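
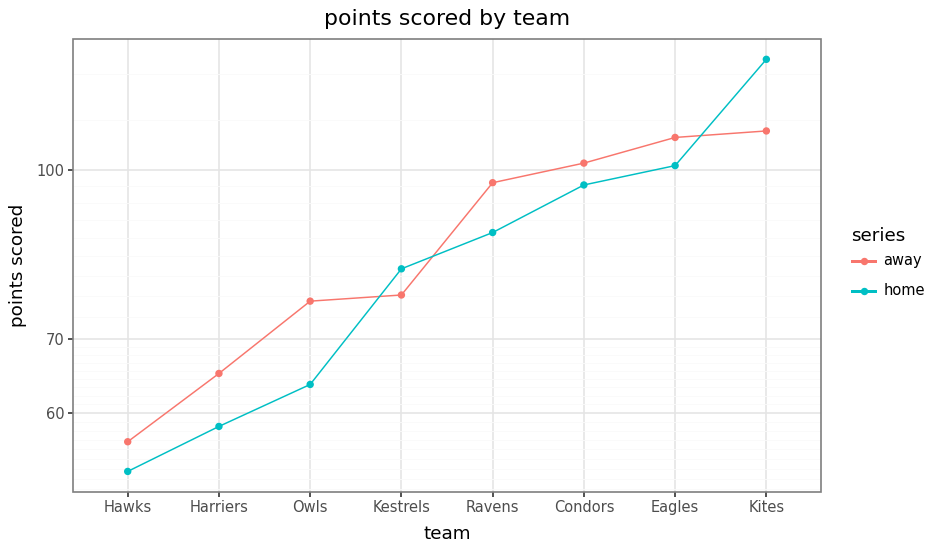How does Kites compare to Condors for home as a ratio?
Kites ≈ 130, Condors ≈ 100; 130/100 ≈ 1.3.

≈ 1.3×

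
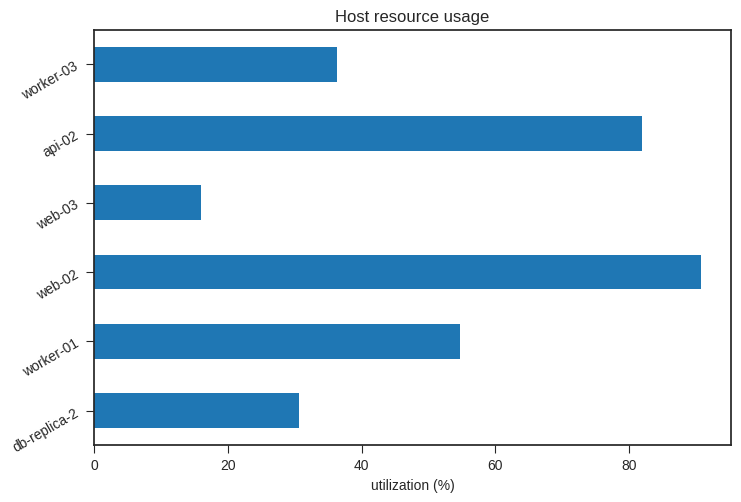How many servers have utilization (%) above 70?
2

Above 70: web-02, api-02.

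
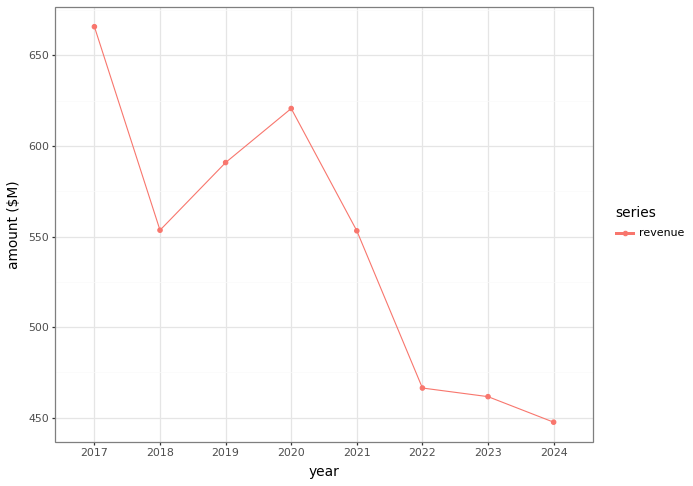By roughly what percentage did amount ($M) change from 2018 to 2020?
≈ +10.7%

2018 ≈ 560, 2020 ≈ 620; (620 − 560) / 560 ≈ +10.7%.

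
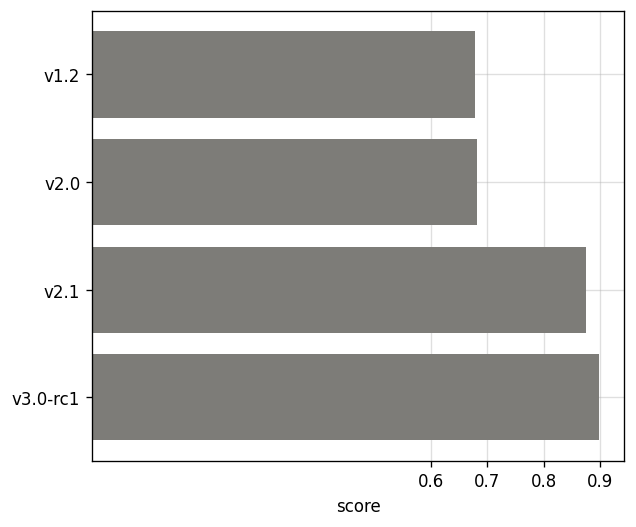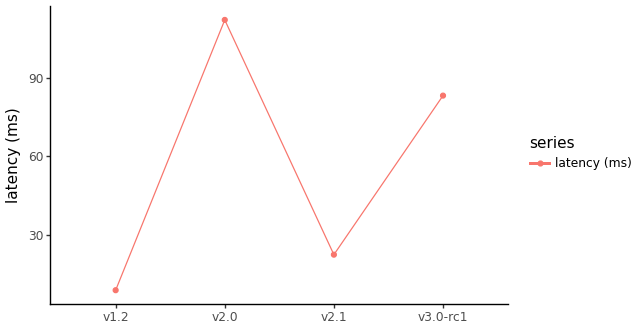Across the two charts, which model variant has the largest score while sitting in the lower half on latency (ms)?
v2.1

Chart 2 median latency (ms) ≈ 60; below-median model variants: v1.2, v2.1. Among those, v2.1 has the highest score (≈ 0.9).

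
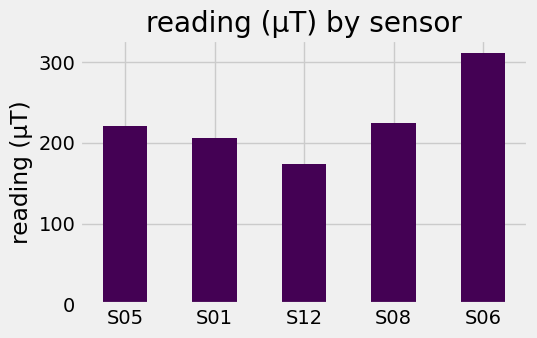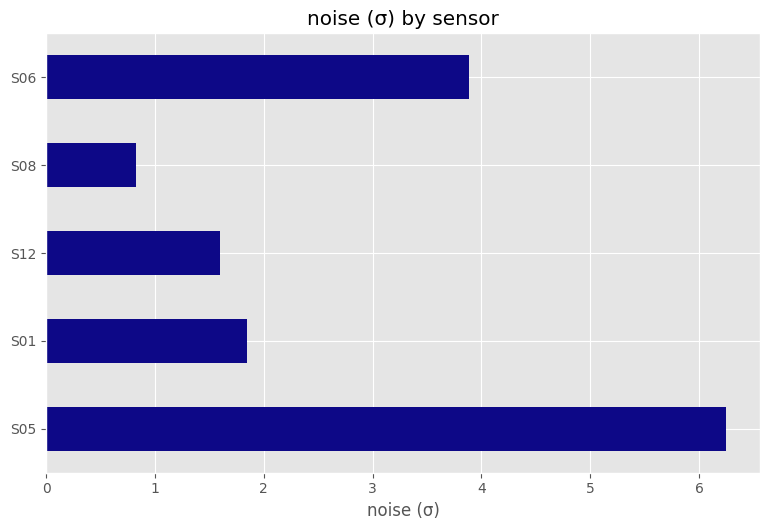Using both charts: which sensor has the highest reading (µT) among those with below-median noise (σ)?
S08

Chart 2 median noise (σ) ≈ 2; below-median sensors: S12, S08. Among those, S08 has the highest reading (µT) (≈ 200).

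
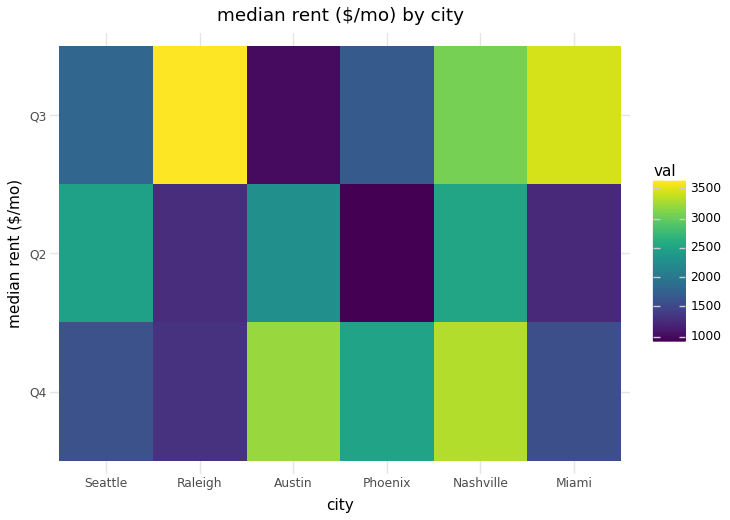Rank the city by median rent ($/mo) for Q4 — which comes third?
Top 4 for Q4: Nashville ≈ 3500, Austin ≈ 3000, Phoenix ≈ 2500, Seattle ≈ 1500.

Phoenix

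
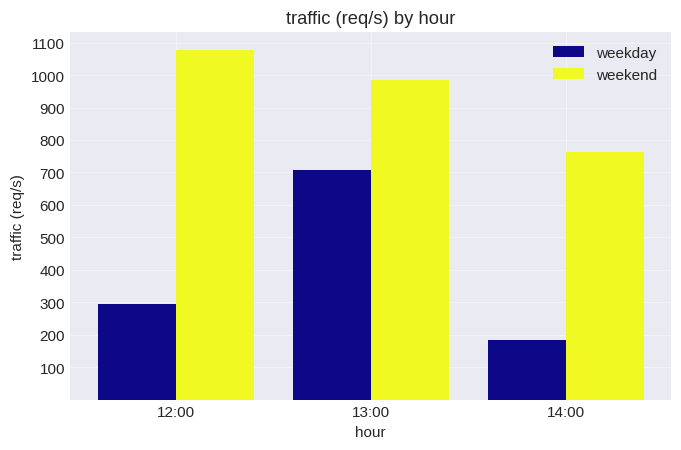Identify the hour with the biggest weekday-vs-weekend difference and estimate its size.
12:00: weekday ≈ 300, weekend ≈ 1100 → gap ≈ 800. Next-largest (14:00) is only ≈ 600.

12:00, ≈ 800 req/s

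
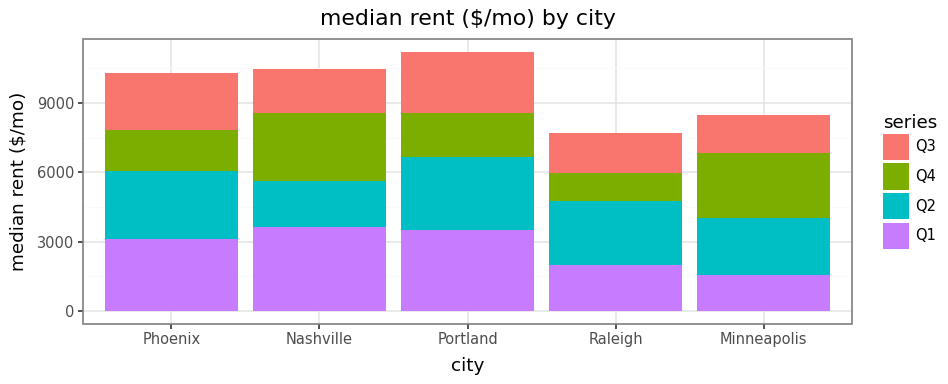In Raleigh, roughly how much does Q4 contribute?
≈ 1000

Q4 top ≈ 6000, bottom ≈ 5000; segment ≈ 1000.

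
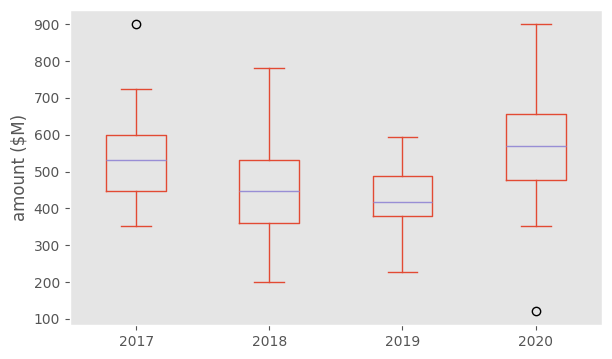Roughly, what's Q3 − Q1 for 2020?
≈ 180

Q3 ≈ 660, Q1 ≈ 480; IQR ≈ 180.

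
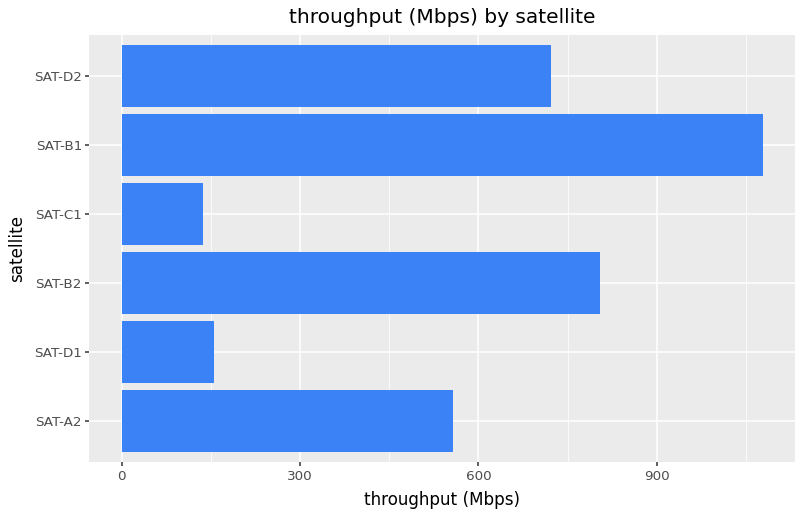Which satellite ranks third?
Top 4: SAT-B1 ≈ 1100, SAT-B2 ≈ 800, SAT-D2 ≈ 700, SAT-A2 ≈ 600.

SAT-D2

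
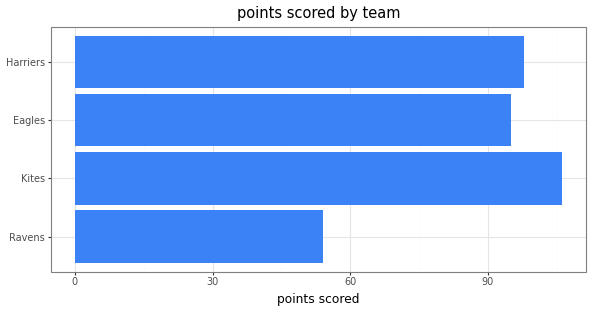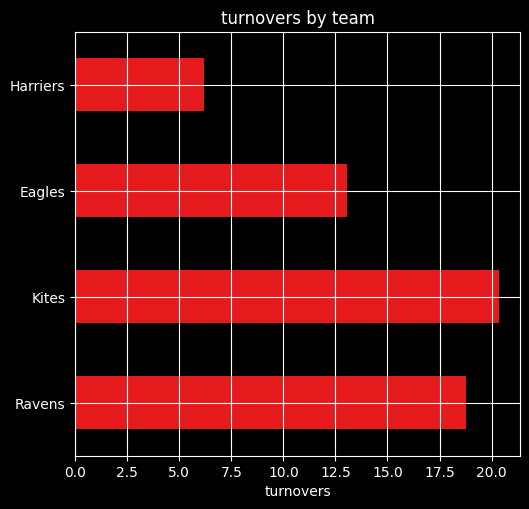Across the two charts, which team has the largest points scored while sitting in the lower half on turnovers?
Harriers

Chart 2 median turnovers ≈ 16; below-median teams: Eagles, Harriers. Among those, Harriers has the highest points scored (≈ 100).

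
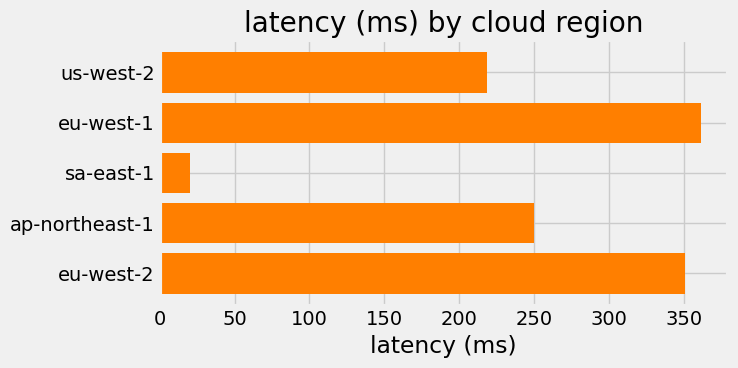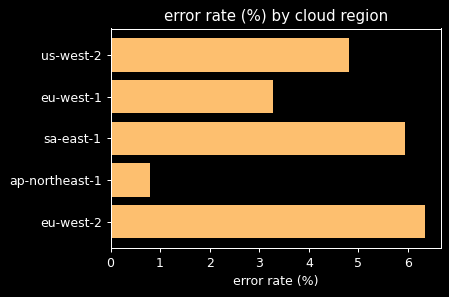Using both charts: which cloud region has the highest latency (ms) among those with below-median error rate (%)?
Chart 2 median error rate (%) ≈ 5; below-median cloud regions: eu-west-1, ap-northeast-1. Among those, eu-west-1 has the highest latency (ms) (≈ 350).

eu-west-1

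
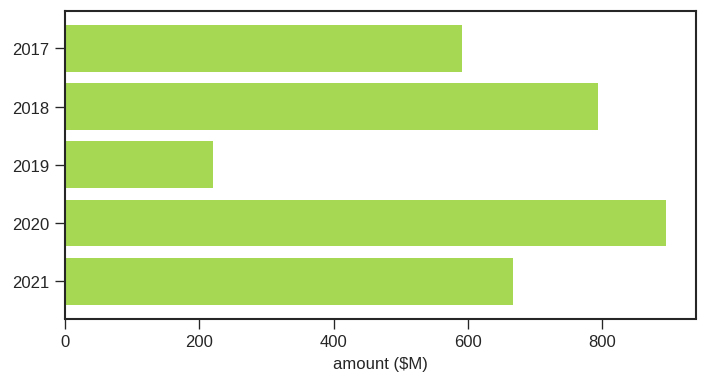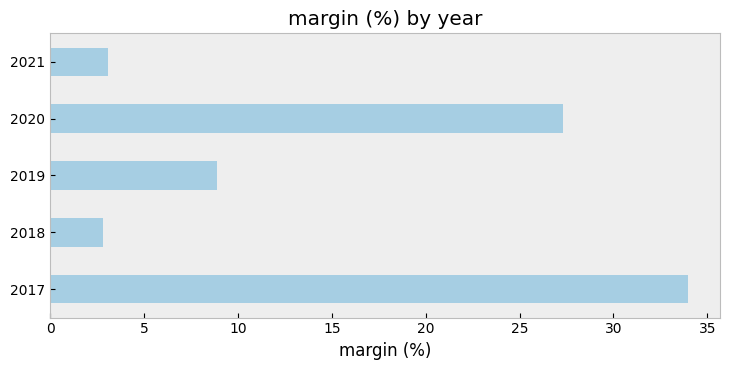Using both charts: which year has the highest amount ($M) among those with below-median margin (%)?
Chart 2 median margin (%) ≈ 10; below-median years: 2018, 2021. Among those, 2018 has the highest amount ($M) (≈ 800).

2018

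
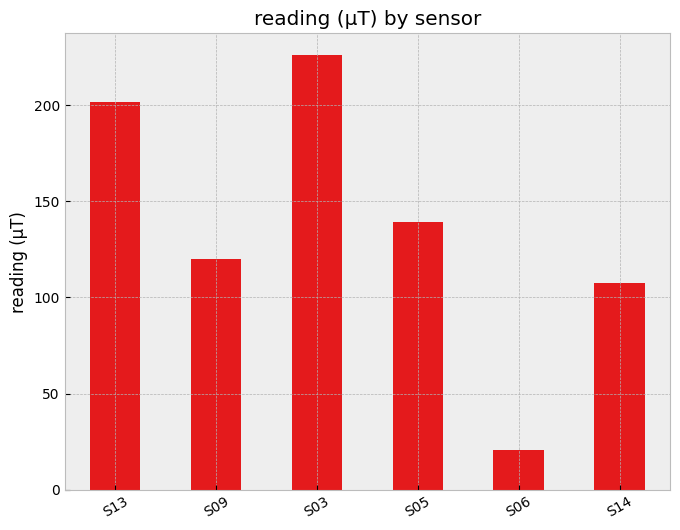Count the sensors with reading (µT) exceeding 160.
Above 160: S13, S03.

2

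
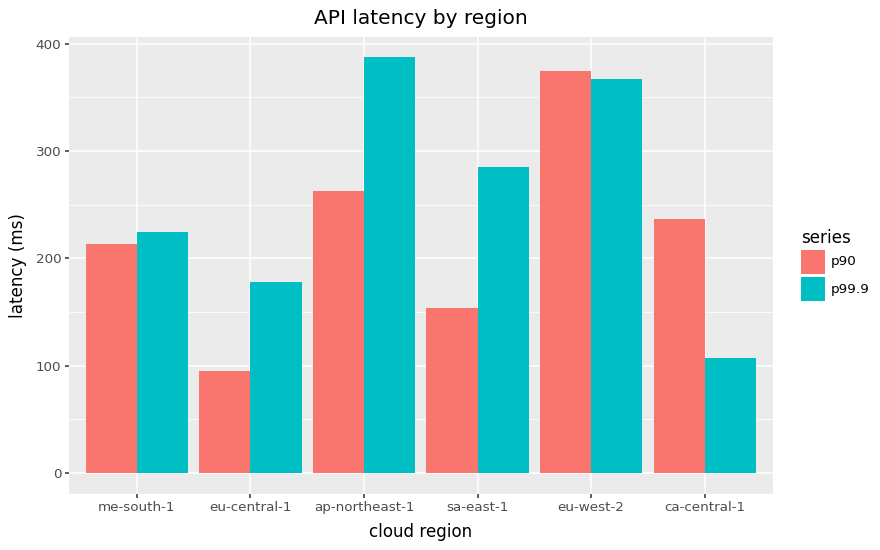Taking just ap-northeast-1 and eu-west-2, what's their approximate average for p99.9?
≈ 375

(400 + 350) / 2 ≈ 375.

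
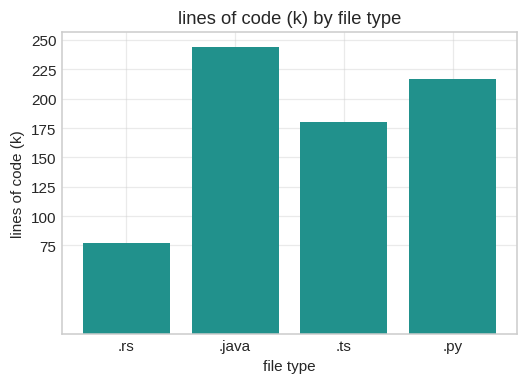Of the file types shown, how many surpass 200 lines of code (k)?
Above 200: .java, .py.

2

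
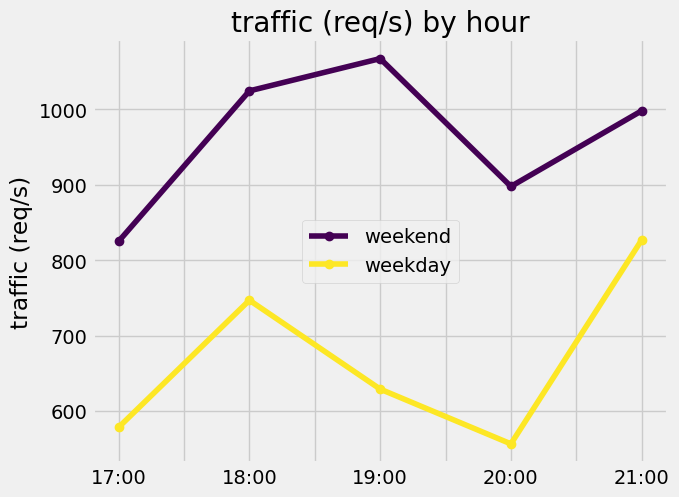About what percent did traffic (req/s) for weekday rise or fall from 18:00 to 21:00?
≈ +13.3%

18:00 ≈ 750, 21:00 ≈ 850; (850 − 750) / 750 ≈ +13.3%.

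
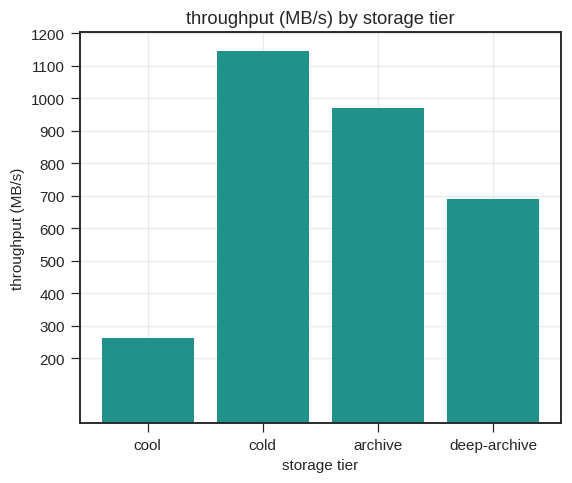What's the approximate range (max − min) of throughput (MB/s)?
≈ 800

Max cold ≈ 1100, min cool ≈ 300; range ≈ 800.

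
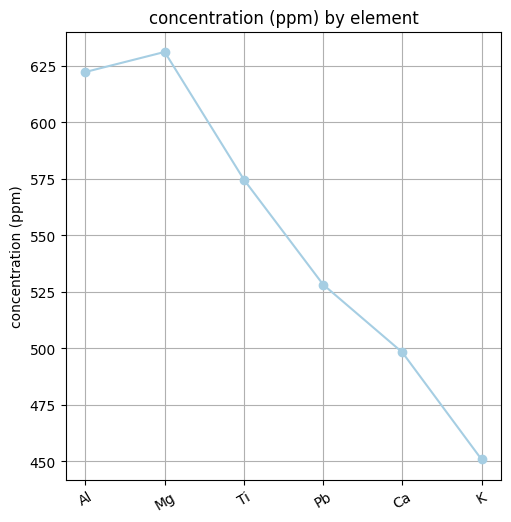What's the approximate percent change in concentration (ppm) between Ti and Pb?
≈ -10.3%

Ti ≈ 580, Pb ≈ 520; (520 − 580) / 580 ≈ -10.3%.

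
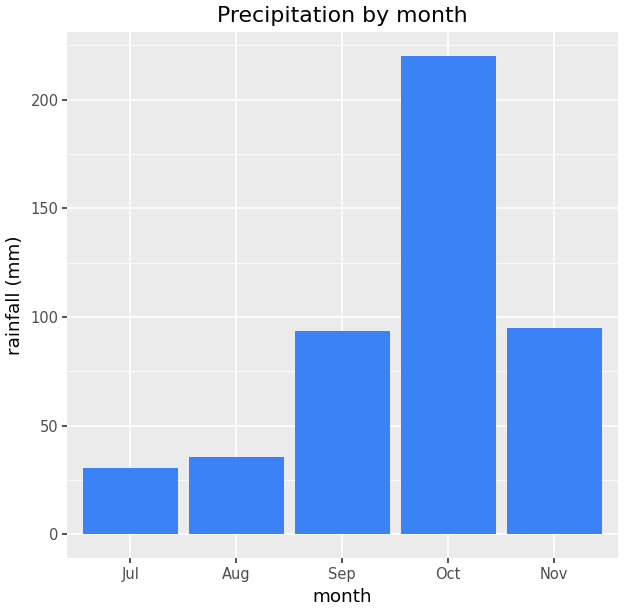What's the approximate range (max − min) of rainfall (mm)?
Max Oct ≈ 220, min Jul ≈ 40; range ≈ 180.

≈ 180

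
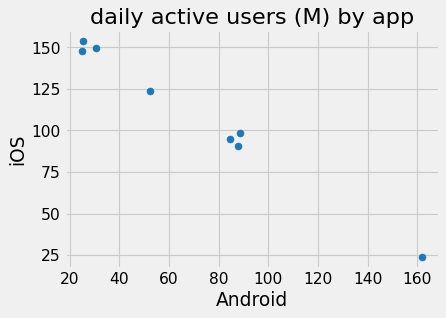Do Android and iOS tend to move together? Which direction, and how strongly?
Points are negatively correlated; strong (|r| ≈ 1.0).

negative, strong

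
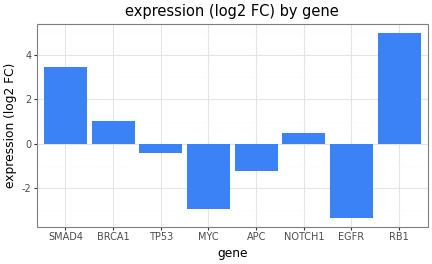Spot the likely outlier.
RB1 ≈ 5; the rest sit between ≈ -3 and ≈ 3.

RB1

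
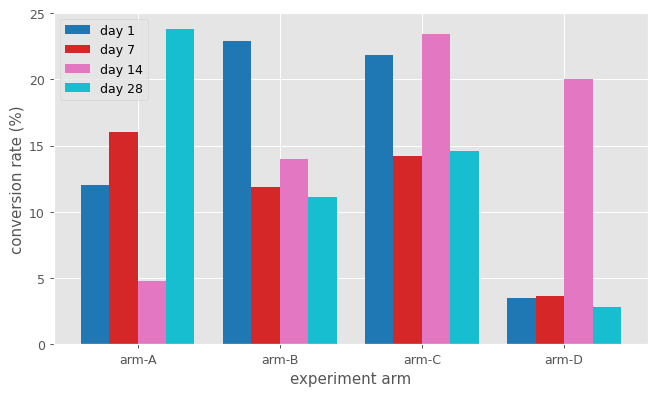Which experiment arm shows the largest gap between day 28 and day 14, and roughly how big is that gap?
arm-A, ≈ 20 %

arm-A: day 28 ≈ 24, day 14 ≈ 4 → gap ≈ 20. Next-largest (arm-D) is only ≈ 18.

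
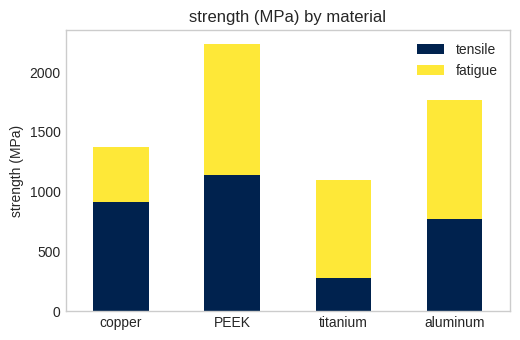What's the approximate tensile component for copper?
tensile top ≈ 1000, bottom ≈ 0; segment ≈ 1000.

≈ 1000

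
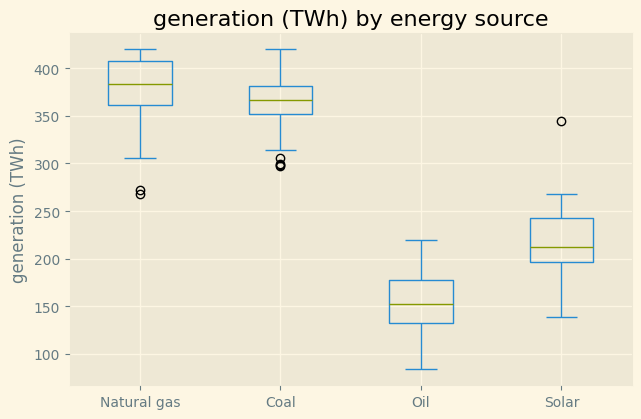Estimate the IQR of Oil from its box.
Q3 ≈ 180, Q1 ≈ 140; IQR ≈ 40.

≈ 40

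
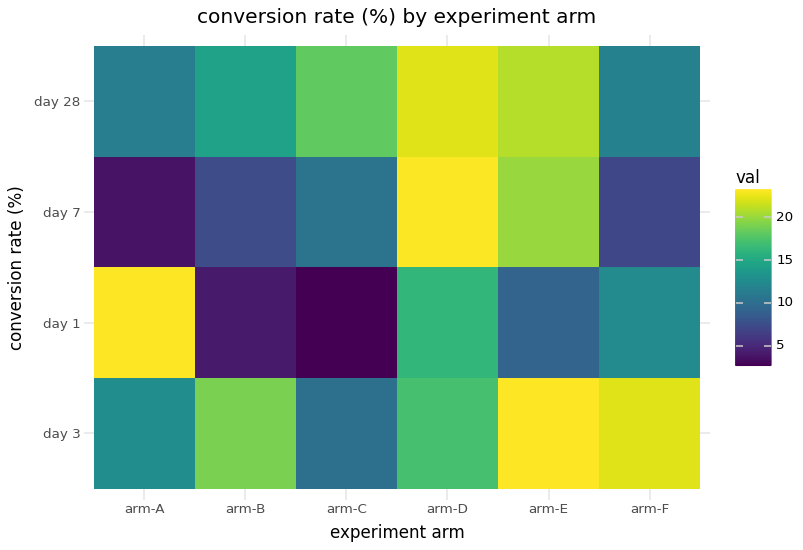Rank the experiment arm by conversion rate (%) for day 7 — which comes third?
Top 4 for day 7: arm-D ≈ 24, arm-E ≈ 20, arm-C ≈ 10, arm-B ≈ 8.

arm-C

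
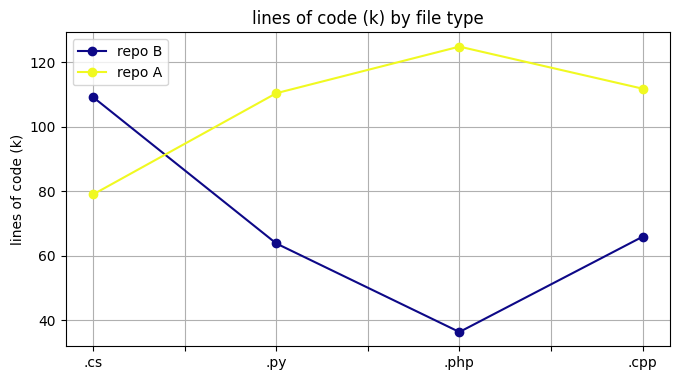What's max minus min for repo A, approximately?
≈ 40

Max .php ≈ 120, min .cs ≈ 80; range ≈ 40.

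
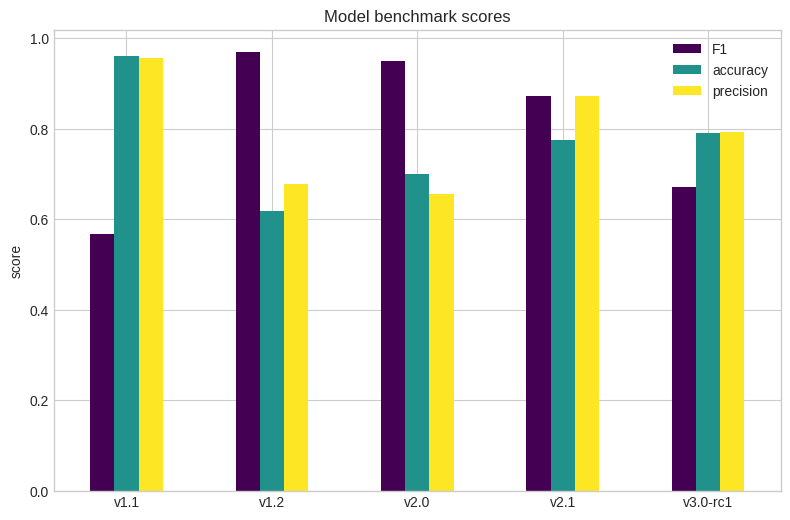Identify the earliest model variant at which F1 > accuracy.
v1.1: F1 ≈ 0.6 vs accuracy ≈ 1.0 (not yet); v1.2: F1 ≈ 1.0 vs accuracy ≈ 0.6 (first crossover).

v1.2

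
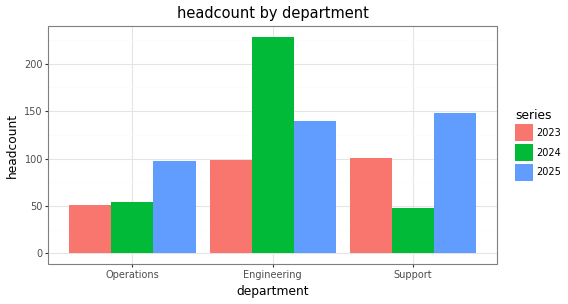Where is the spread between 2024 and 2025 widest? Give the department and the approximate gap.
Support, ≈ 100

Support: 2024 ≈ 40, 2025 ≈ 140 → gap ≈ 100. Next-largest (Engineering) is only ≈ 80.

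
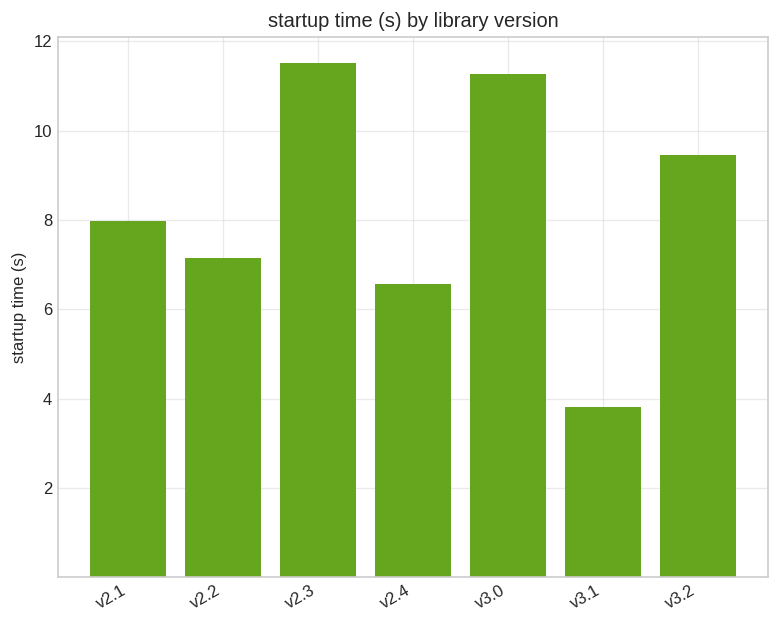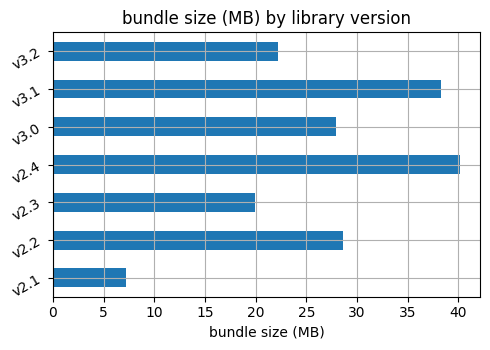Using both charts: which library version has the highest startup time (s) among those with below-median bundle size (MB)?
Chart 2 median bundle size (MB) ≈ 30; below-median library versions: v2.1, v2.3, v3.2. Among those, v2.3 has the highest startup time (s) (≈ 12).

v2.3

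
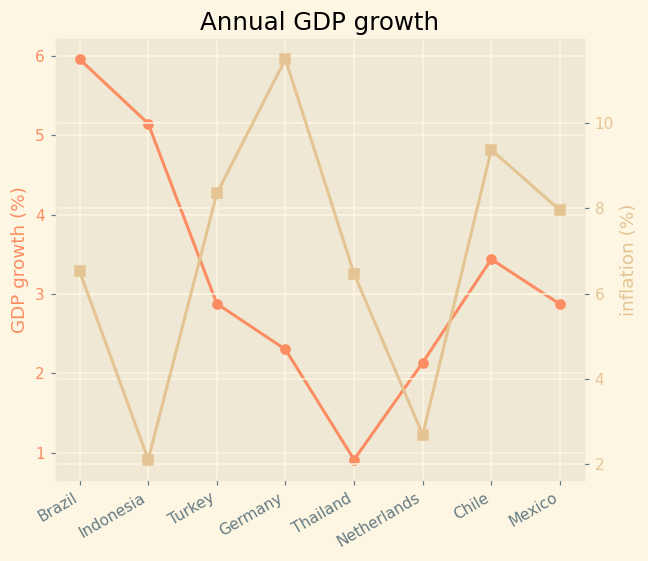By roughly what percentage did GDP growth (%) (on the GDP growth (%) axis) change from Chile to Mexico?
Chile ≈ 3.5, Mexico ≈ 3.0; (3.0 − 3.5) / 3.5 ≈ -14.3%.

≈ -14.3%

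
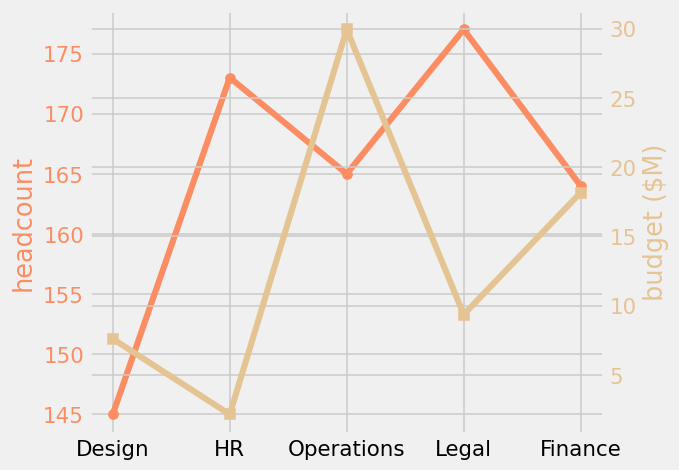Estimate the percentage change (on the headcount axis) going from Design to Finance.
≈ +13.8%

Design ≈ 145, Finance ≈ 165; (165 − 145) / 145 ≈ +13.8%.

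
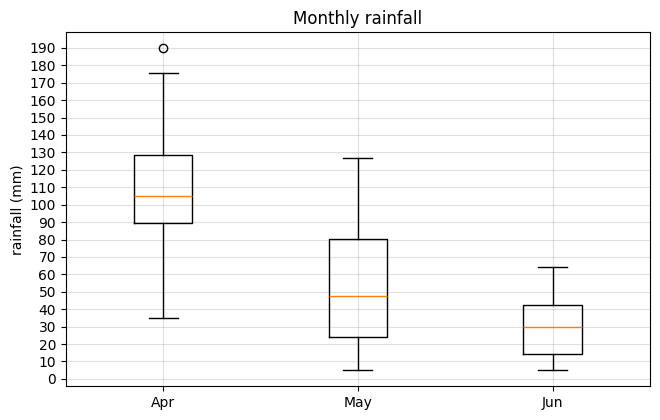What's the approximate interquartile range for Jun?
Q3 ≈ 40, Q1 ≈ 10; IQR ≈ 30.

≈ 30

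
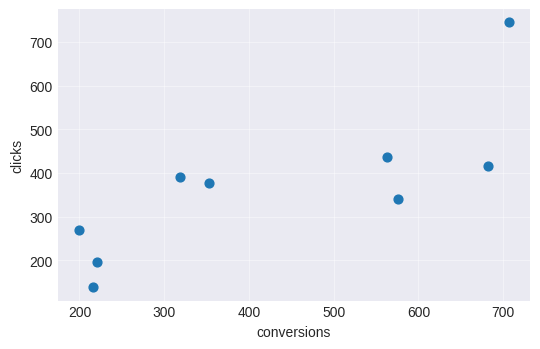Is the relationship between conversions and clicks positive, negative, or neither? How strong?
positive, strong

Points are positively correlated; strong (|r| ≈ 0.8).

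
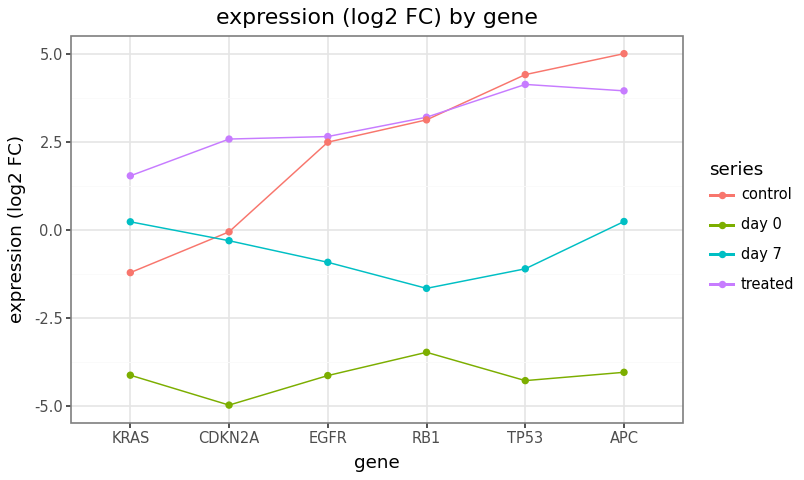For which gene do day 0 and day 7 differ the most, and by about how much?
CDKN2A: day 0 ≈ -5, day 7 ≈ 0 → gap ≈ 5. Next-largest (KRAS) is only ≈ 4.

CDKN2A, ≈ 5 log2 FC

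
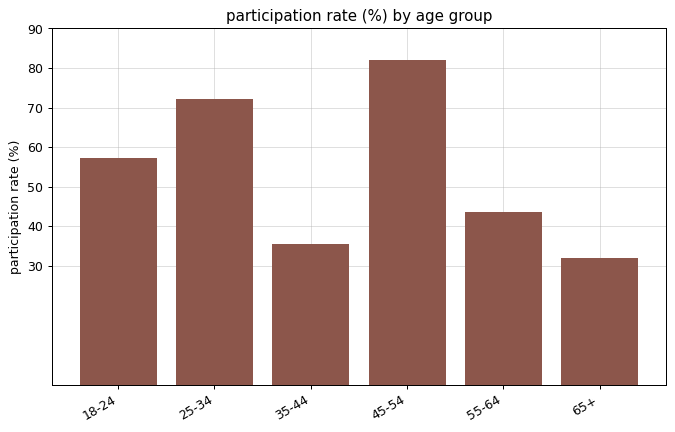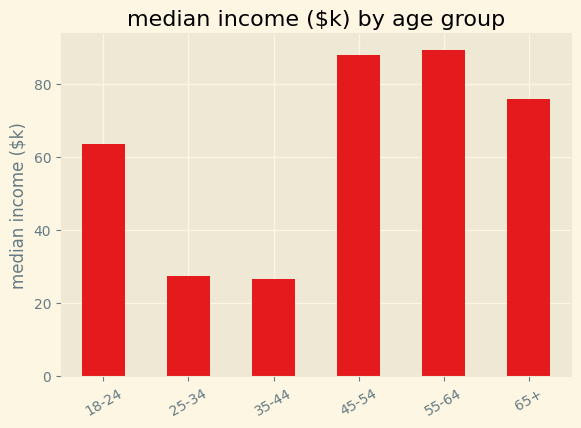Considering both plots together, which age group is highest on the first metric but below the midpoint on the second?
25-34

Chart 2 median median income ($k) ≈ 70; below-median age groups: 18-24, 25-34, 35-44. Among those, 25-34 has the highest participation rate (%) (≈ 70).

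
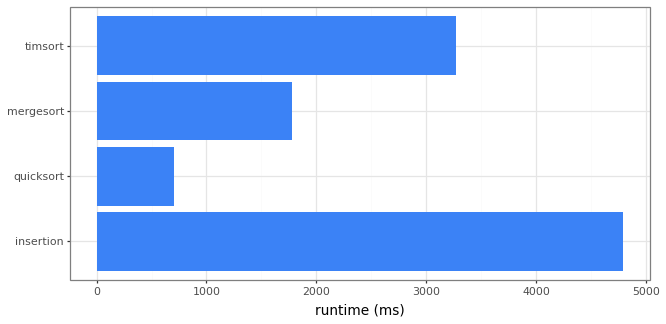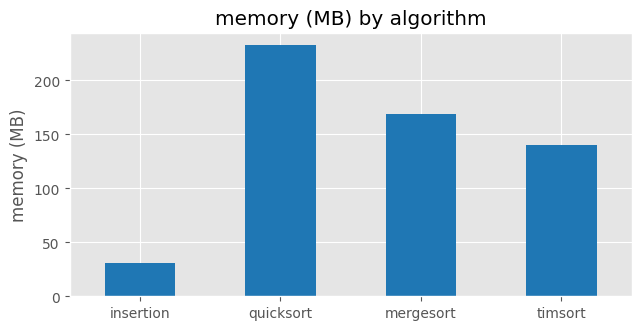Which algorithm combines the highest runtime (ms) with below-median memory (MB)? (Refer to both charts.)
Chart 2 median memory (MB) ≈ 150; below-median algorithms: insertion, timsort. Among those, insertion has the highest runtime (ms) (≈ 5000).

insertion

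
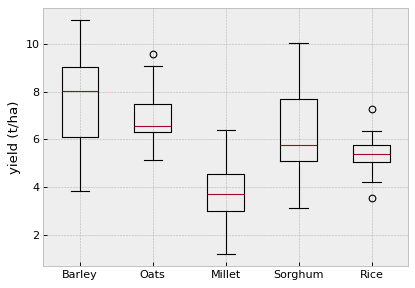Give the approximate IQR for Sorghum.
Q3 ≈ 7.5, Q1 ≈ 5.0; IQR ≈ 2.5.

≈ 2.5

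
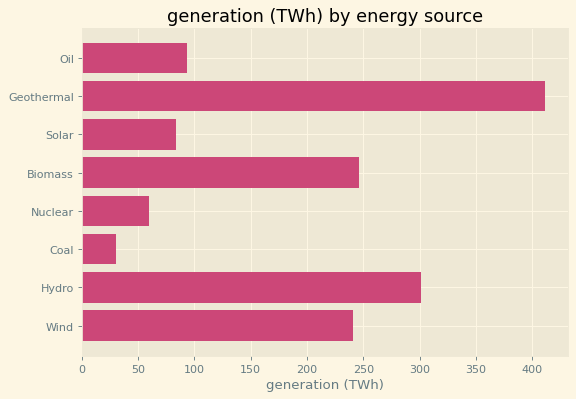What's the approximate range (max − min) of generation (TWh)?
≈ 350

Max Geothermal ≈ 400, min Coal ≈ 50; range ≈ 350.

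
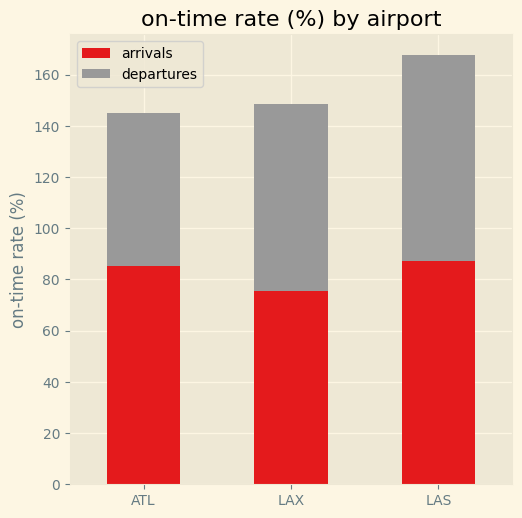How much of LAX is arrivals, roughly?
arrivals top ≈ 80, bottom ≈ 0; segment ≈ 80.

≈ 80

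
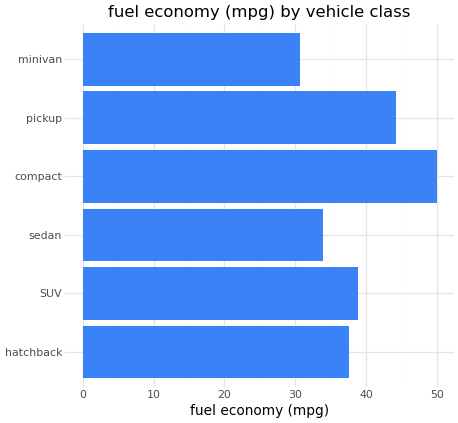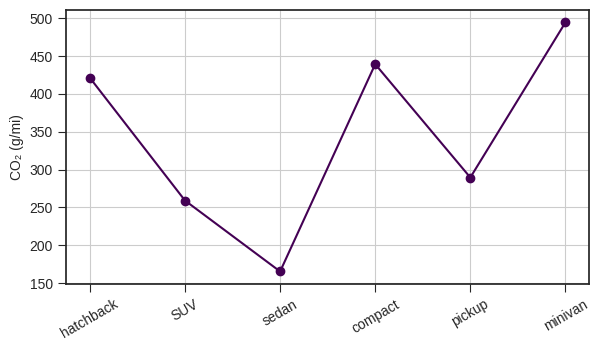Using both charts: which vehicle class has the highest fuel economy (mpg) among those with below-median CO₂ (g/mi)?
Chart 2 median CO₂ (g/mi) ≈ 350; below-median vehicle classes: SUV, sedan, pickup. Among those, pickup has the highest fuel economy (mpg) (≈ 45).

pickup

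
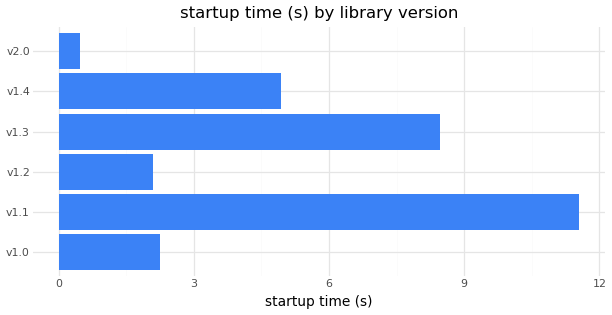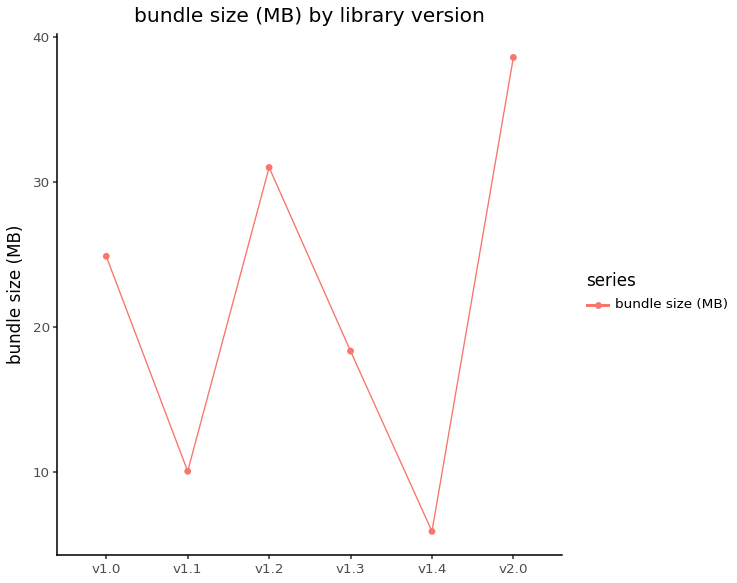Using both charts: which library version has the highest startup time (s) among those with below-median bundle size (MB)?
Chart 2 median bundle size (MB) ≈ 20; below-median library versions: v1.1, v1.3, v1.4. Among those, v1.1 has the highest startup time (s) (≈ 12).

v1.1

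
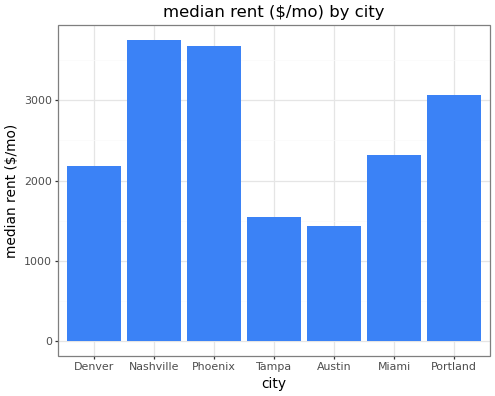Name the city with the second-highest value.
Phoenix

Top 3: Nashville ≈ 4000, Phoenix ≈ 3500, Portland ≈ 3000.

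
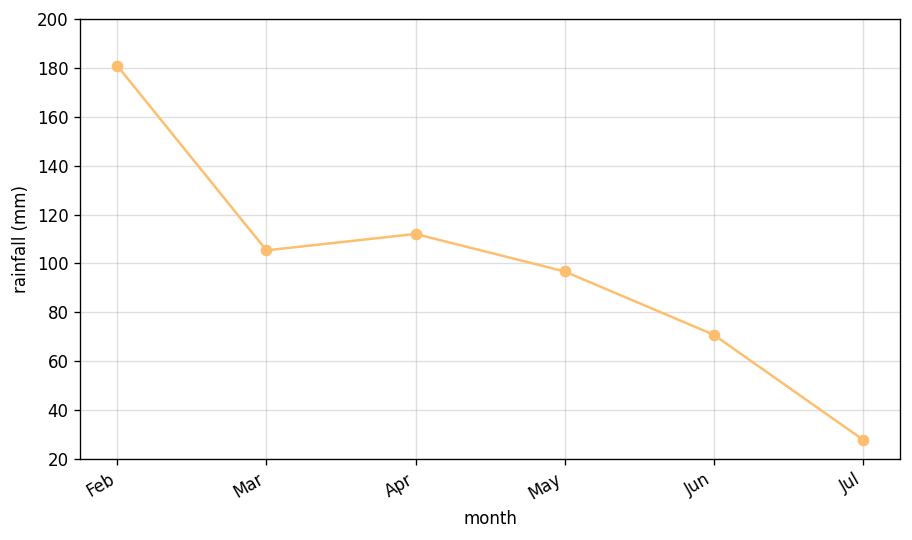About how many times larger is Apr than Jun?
≈ 1.5×

Apr ≈ 120, Jun ≈ 80; 120/80 ≈ 1.5.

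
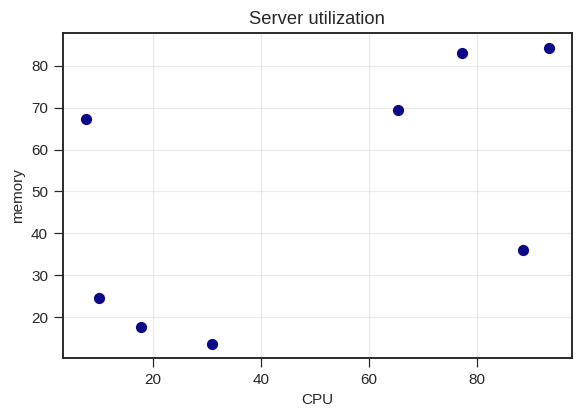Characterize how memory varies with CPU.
Points are positively correlated; moderate (|r| ≈ 0.6).

positive, moderate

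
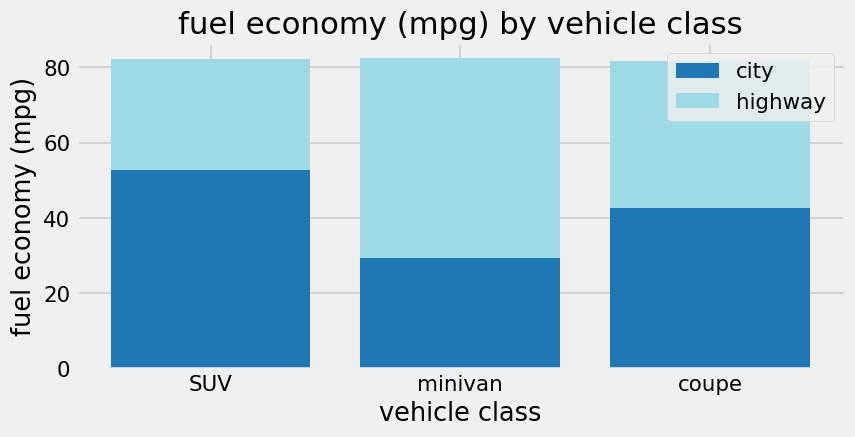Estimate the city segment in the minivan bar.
≈ 30

city top ≈ 30, bottom ≈ 0; segment ≈ 30.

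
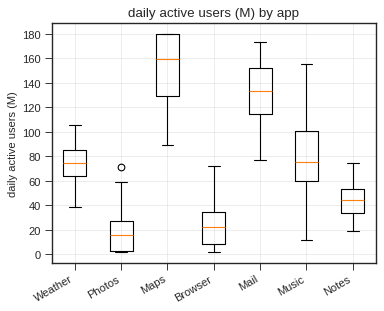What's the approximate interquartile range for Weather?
≈ 20

Q3 ≈ 80, Q1 ≈ 60; IQR ≈ 20.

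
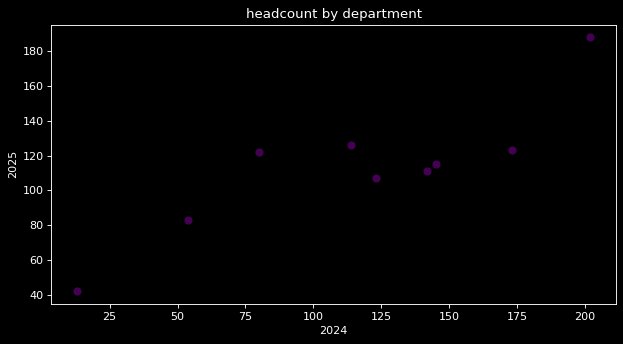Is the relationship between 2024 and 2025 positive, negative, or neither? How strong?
Points are positively correlated; strong (|r| ≈ 0.9).

positive, strong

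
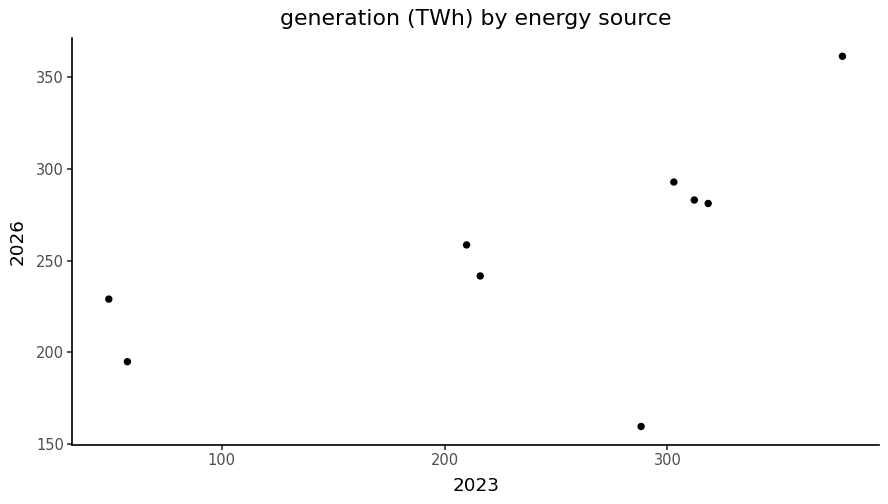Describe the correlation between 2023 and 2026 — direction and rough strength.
Points are positively correlated; moderate (|r| ≈ 0.6).

positive, moderate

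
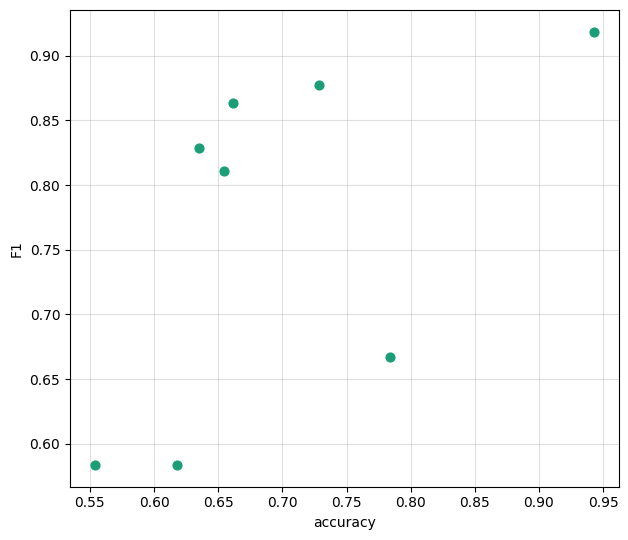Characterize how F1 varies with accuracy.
Points are positively correlated; moderate (|r| ≈ 0.6).

positive, moderate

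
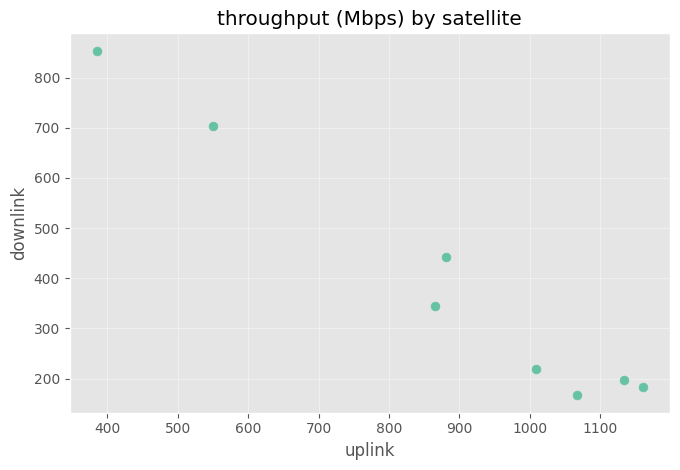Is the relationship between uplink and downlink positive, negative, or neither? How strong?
Points are negatively correlated; strong (|r| ≈ 1.0).

negative, strong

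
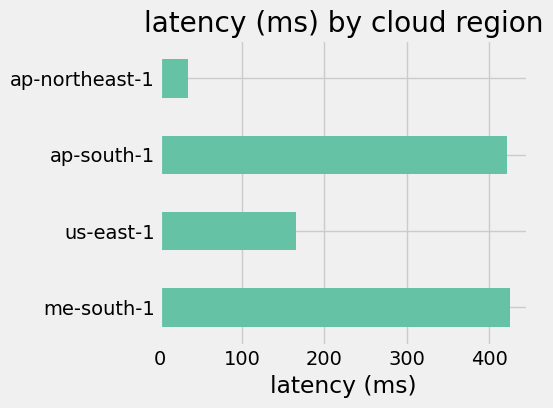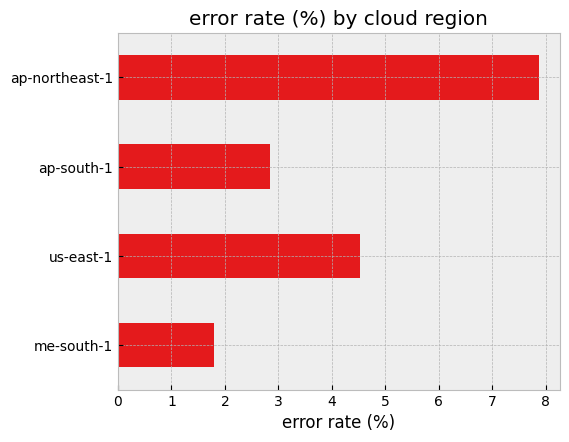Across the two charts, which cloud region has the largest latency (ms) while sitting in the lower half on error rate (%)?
me-south-1

Chart 2 median error rate (%) ≈ 4; below-median cloud regions: me-south-1, ap-south-1. Among those, me-south-1 has the highest latency (ms) (≈ 450).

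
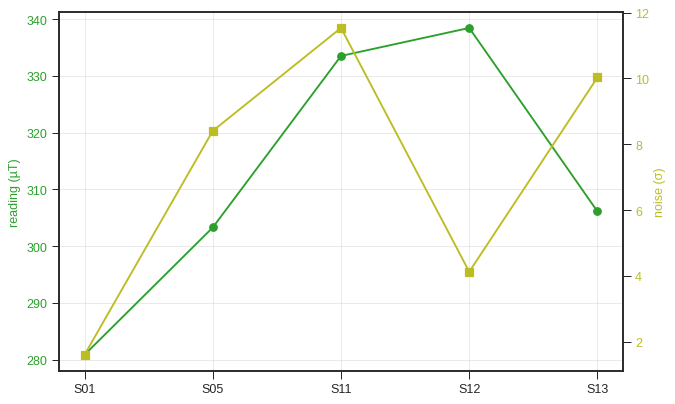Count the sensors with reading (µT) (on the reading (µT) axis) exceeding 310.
Above 310: S11, S12.

2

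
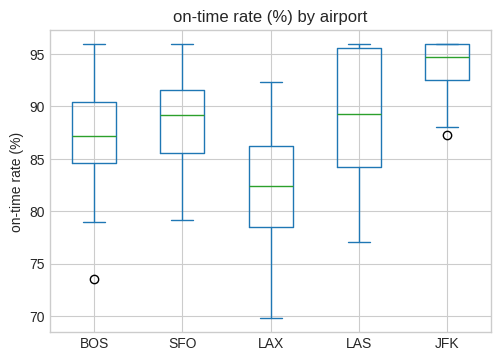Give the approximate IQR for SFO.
≈ 6

Q3 ≈ 92, Q1 ≈ 86; IQR ≈ 6.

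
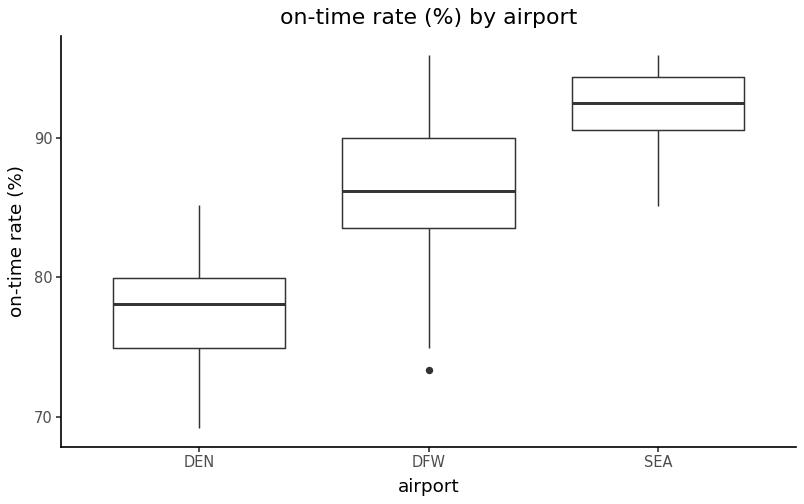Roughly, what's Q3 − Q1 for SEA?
≈ 4

Q3 ≈ 94, Q1 ≈ 90; IQR ≈ 4.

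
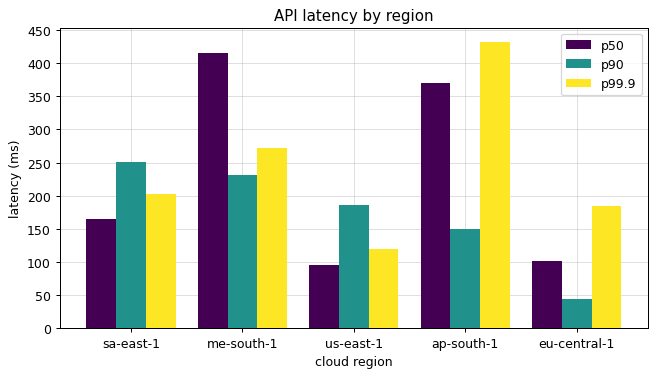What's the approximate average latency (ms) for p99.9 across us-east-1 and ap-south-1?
(100 + 450) / 2 ≈ 275.

≈ 275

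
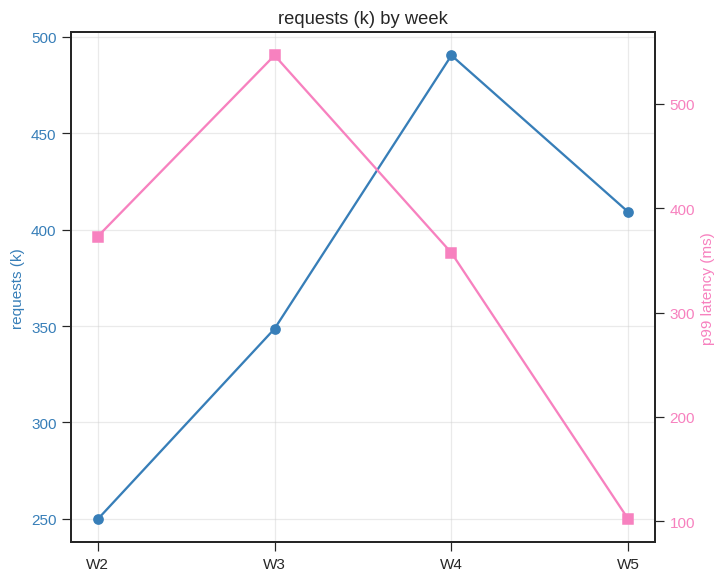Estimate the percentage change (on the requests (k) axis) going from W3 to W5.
≈ +14.3%

W3 ≈ 350, W5 ≈ 400; (400 − 350) / 350 ≈ +14.3%.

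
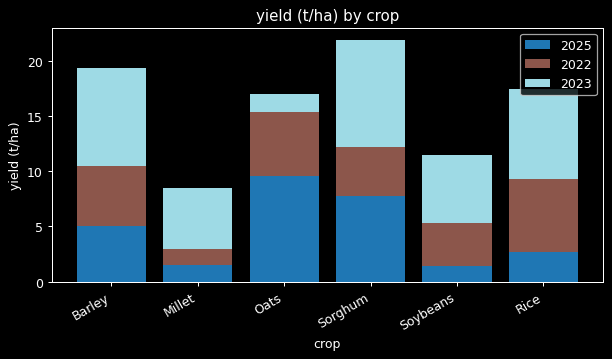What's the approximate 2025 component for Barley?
2025 top ≈ 6, bottom ≈ 0; segment ≈ 6.

≈ 6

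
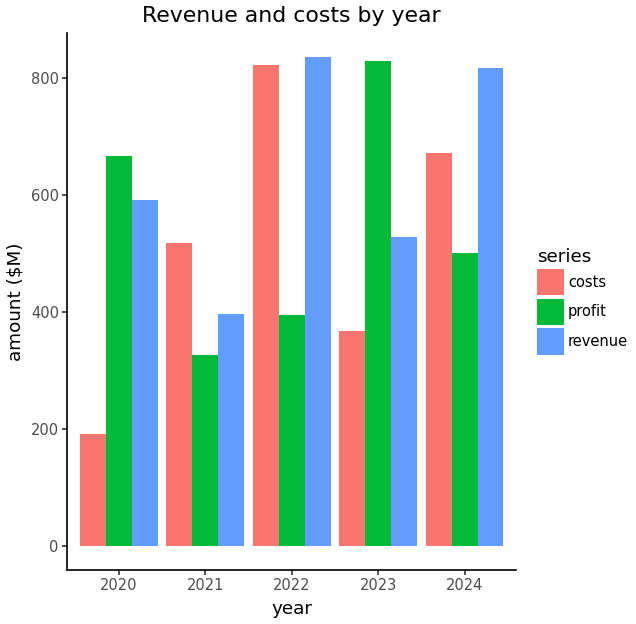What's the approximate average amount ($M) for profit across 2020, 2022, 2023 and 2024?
(700 + 400 + 800 + 500) / 4 ≈ 600.

≈ 600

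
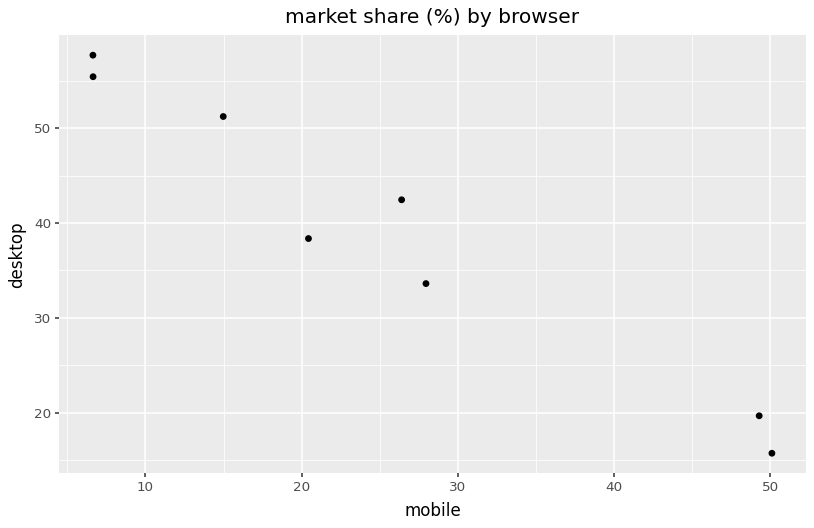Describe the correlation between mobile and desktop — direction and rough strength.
Points are negatively correlated; strong (|r| ≈ 1.0).

negative, strong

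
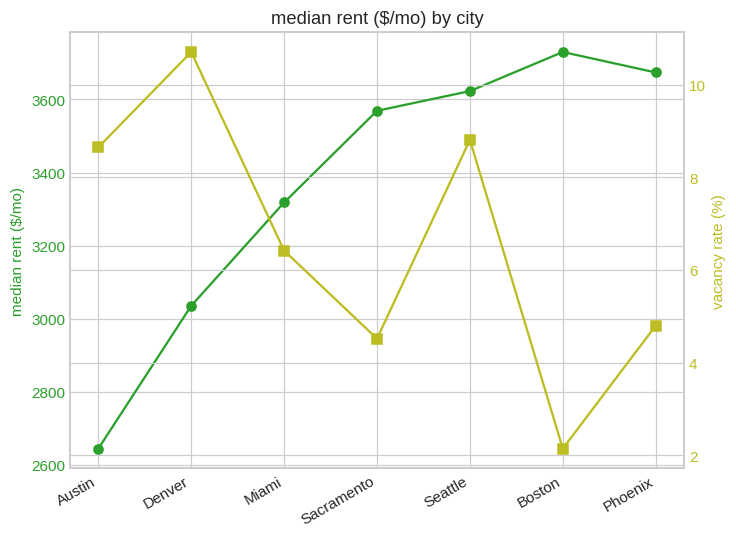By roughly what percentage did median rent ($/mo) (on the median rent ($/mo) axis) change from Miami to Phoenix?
≈ +12.1%

Miami ≈ 3300, Phoenix ≈ 3700; (3700 − 3300) / 3300 ≈ +12.1%.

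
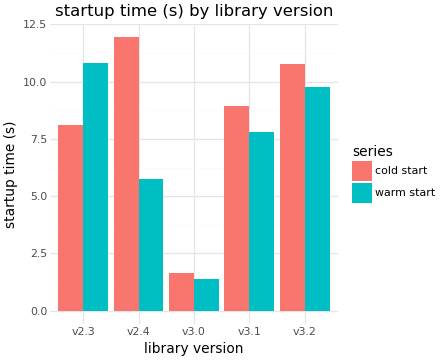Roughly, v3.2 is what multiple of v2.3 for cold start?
≈ 1.38×

v3.2 ≈ 11, v2.3 ≈ 8; 11/8 ≈ 1.38.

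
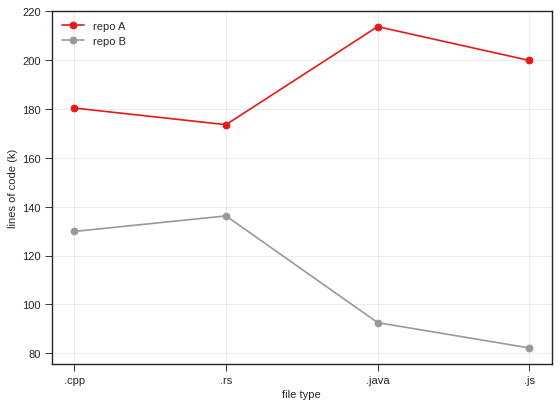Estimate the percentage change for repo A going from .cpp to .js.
≈ +11.1%

.cpp ≈ 180, .js ≈ 200; (200 − 180) / 180 ≈ +11.1%.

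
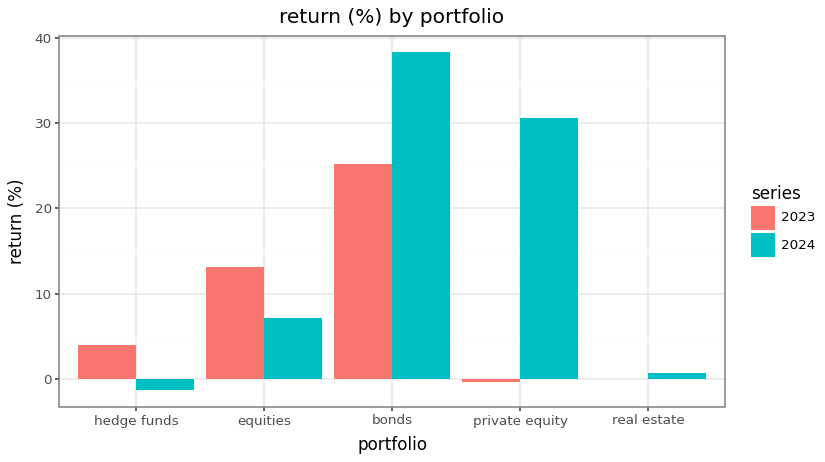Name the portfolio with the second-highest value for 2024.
private equity

Top 3 for 2024: bonds ≈ 40, private equity ≈ 30, equities ≈ 5.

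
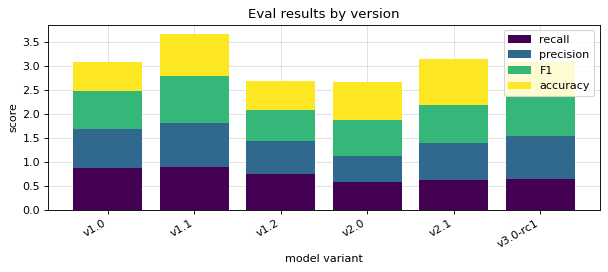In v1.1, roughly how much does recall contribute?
recall top ≈ 1.0, bottom ≈ 0.0; segment ≈ 1.0.

≈ 1.0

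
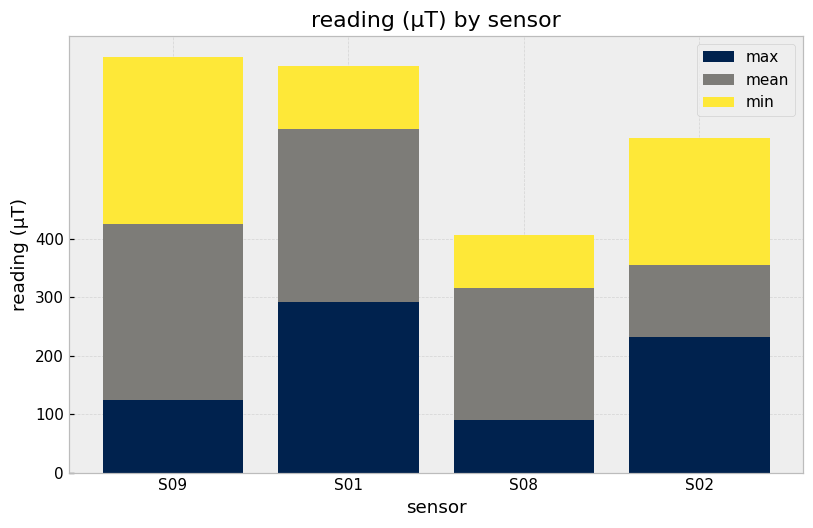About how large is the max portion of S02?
≈ 200

max top ≈ 200, bottom ≈ 0; segment ≈ 200.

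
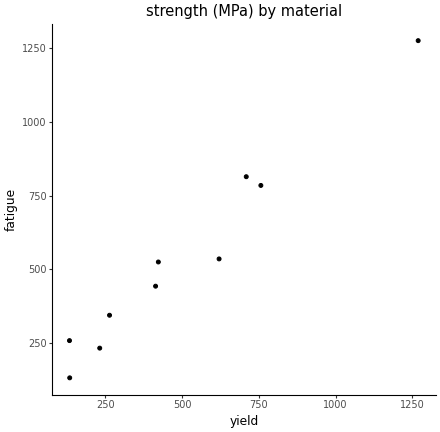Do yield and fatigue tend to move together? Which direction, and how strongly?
positive, strong

Points are positively correlated; strong (|r| ≈ 1.0).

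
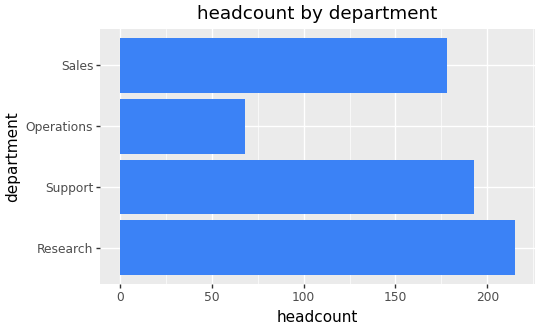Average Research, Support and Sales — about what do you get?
(220 + 200 + 180) / 3 ≈ 200.

≈ 200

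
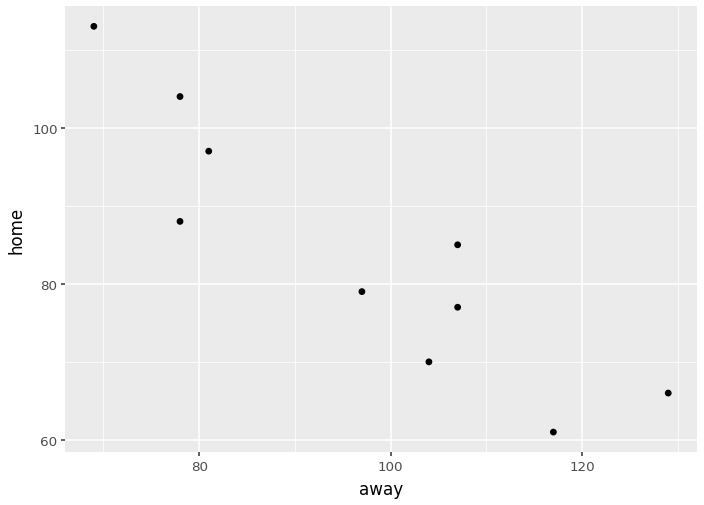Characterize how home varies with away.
Points are negatively correlated; strong (|r| ≈ 0.9).

negative, strong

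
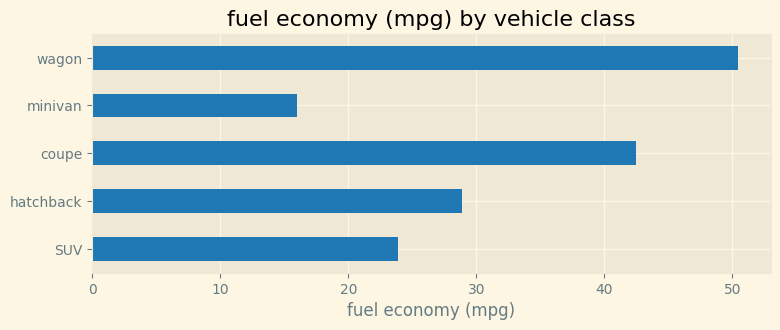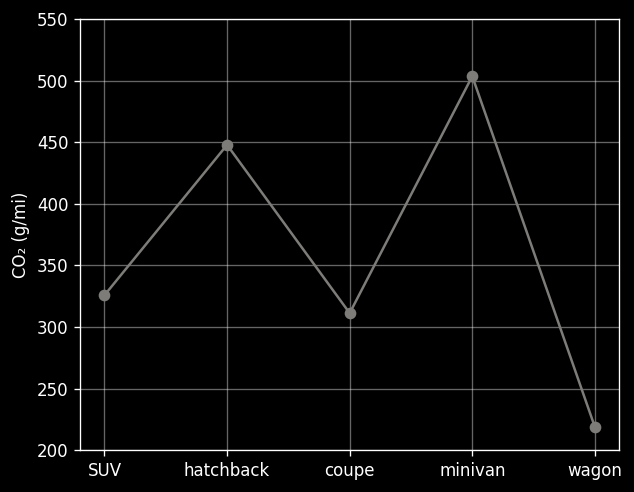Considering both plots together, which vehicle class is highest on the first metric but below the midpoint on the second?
Chart 2 median CO₂ (g/mi) ≈ 350; below-median vehicle classes: coupe, wagon. Among those, wagon has the highest fuel economy (mpg) (≈ 50).

wagon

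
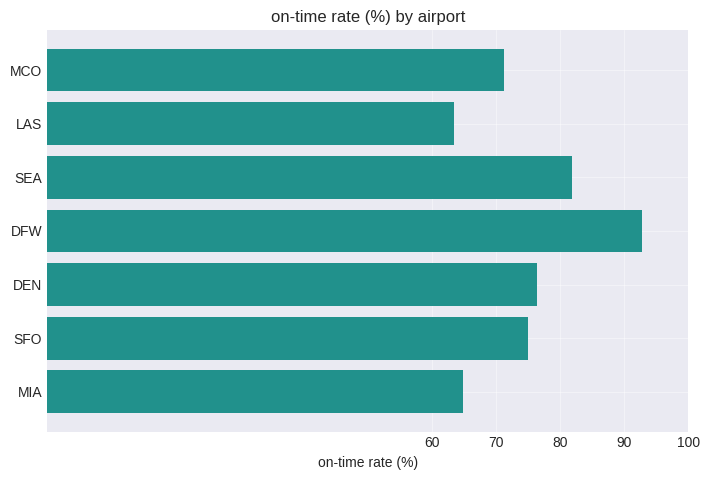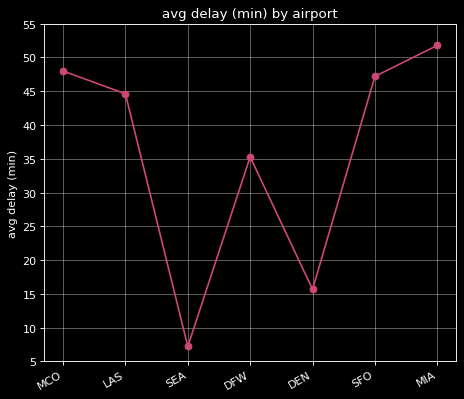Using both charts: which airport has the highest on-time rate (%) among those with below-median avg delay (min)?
Chart 2 median avg delay (min) ≈ 45; below-median airports: SEA, DFW, DEN. Among those, DFW has the highest on-time rate (%) (≈ 90).

DFW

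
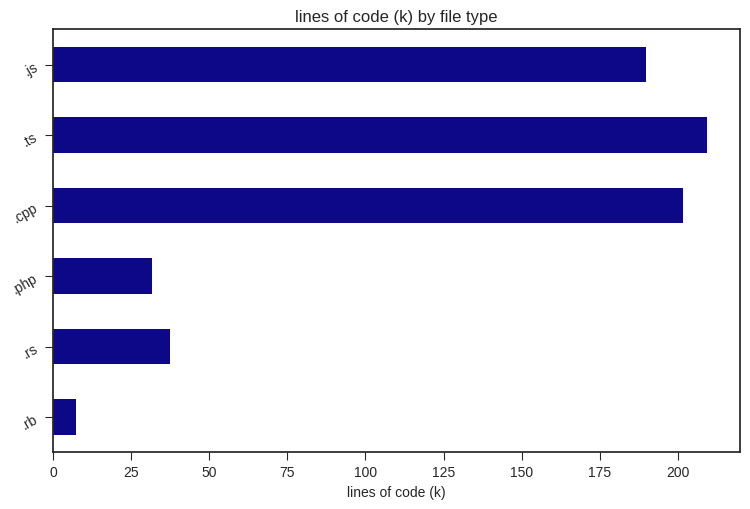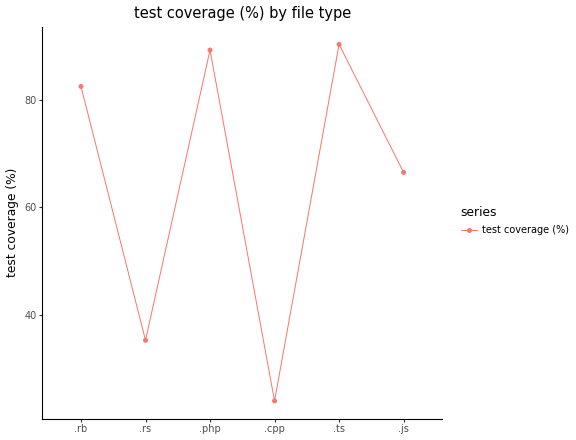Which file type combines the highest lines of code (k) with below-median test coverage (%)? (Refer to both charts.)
Chart 2 median test coverage (%) ≈ 70; below-median file types: .rs, .cpp, .js. Among those, .cpp has the highest lines of code (k) (≈ 200).

.cpp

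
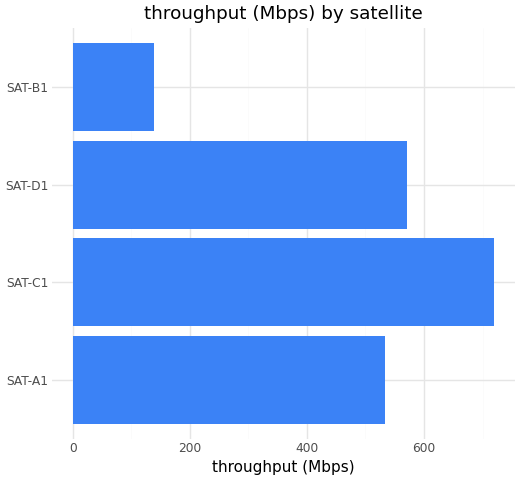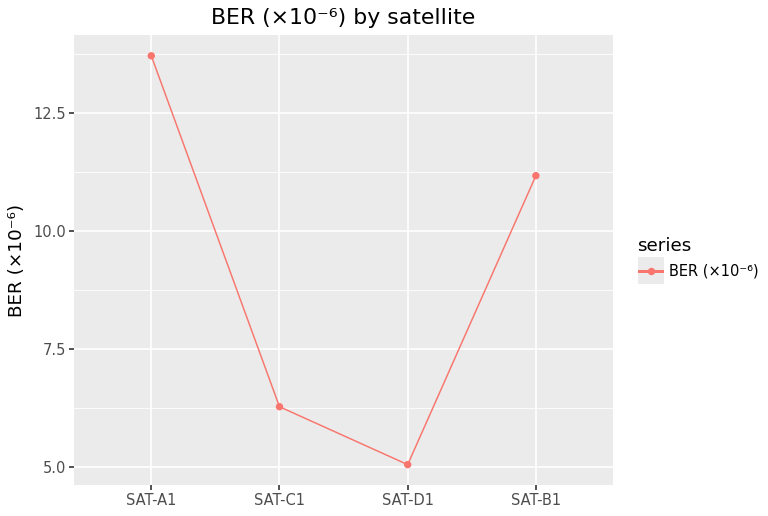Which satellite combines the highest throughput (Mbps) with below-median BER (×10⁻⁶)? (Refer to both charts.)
SAT-C1

Chart 2 median BER (×10⁻⁶) ≈ 8; below-median satellites: SAT-C1, SAT-D1. Among those, SAT-C1 has the highest throughput (Mbps) (≈ 700).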